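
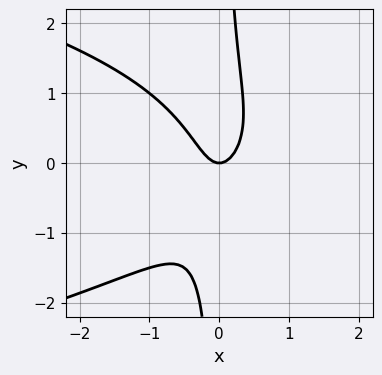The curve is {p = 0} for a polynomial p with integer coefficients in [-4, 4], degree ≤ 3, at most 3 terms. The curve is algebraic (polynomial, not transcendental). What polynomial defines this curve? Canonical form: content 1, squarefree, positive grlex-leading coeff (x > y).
2*x*y^2 + 3*x^2 - y

deg p = 3. A generic line meets the curve in up to 3 points.
Against the integer gridlines: it crosses the x-axis at the gridline x = 0; one y-axis crossing is at y = 0.
Putting this together gives p.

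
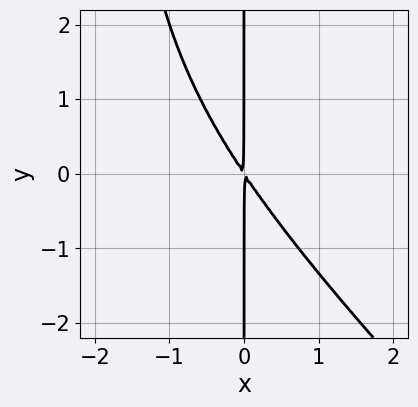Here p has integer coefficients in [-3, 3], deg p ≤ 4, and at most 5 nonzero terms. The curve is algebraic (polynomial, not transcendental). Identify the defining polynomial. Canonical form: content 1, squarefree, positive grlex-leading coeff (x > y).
x^3 + x^2*y + 3*x^2 + 2*x*y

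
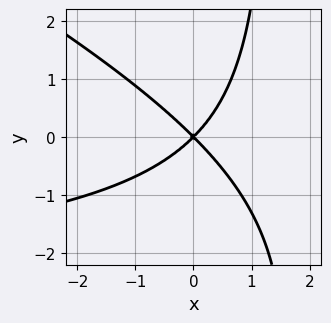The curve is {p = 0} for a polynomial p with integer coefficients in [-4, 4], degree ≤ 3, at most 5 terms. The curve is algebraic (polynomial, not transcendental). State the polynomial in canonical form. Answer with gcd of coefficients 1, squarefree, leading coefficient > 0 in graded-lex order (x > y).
x^2*y + 2*x*y^2 + 3*x^2 - 3*y^2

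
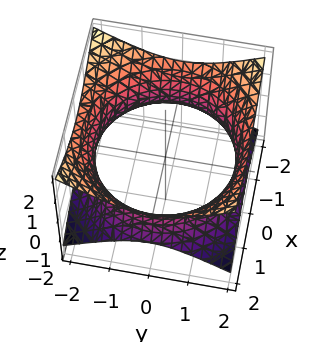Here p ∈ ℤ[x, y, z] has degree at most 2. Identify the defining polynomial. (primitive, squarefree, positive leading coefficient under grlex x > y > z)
x^2 + y^2 - 2*z^2 - 3

(a) The degree is 2 — an hourglass — one-sheet hyperboloid; a quadric.
(b) Symmetries: it's symmetric under z → −z, forcing even powers of z; rotational symmetry about the z-axis ⇒ p depends on x, y only through x² + y².
(c) Checking where it meets the axes: a circular section at z = 0 has radius between 1 and 2; it misses every integer gridline on the z-axis.
(d) Fitting integer coefficients to these (and the overall shape) gives p.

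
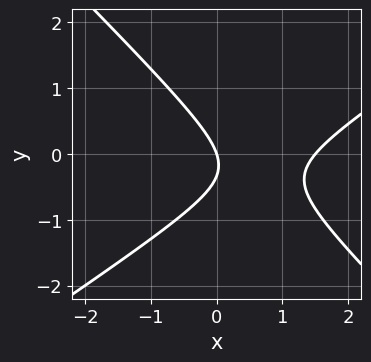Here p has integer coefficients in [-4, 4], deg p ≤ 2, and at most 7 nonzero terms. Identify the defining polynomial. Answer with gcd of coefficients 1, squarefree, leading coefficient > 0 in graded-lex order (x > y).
First, degree: the shape is more complex than any degree-1 curve, so deg p = 2.
Next, checking where it meets the axes: it meets the y-axis at y = 0 (among the integer gridlines); it meets the x-axis at x = 0 (among the integer gridlines).
Finally, these observations pin down the coefficients.

2*x^2 - x*y - 3*y^2 - 3*x - y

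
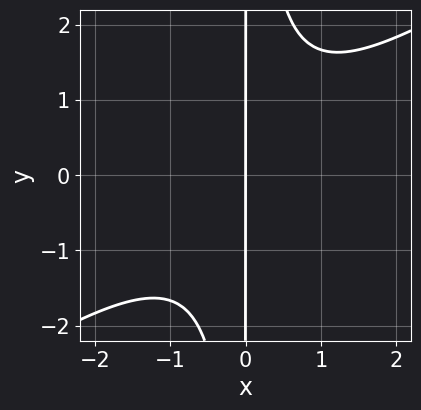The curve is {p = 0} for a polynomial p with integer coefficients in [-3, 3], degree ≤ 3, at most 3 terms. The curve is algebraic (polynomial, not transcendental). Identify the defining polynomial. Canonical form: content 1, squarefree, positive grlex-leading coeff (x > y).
(a) The degree is 3 — no degree-2 curve has this shape.
(b) Checking where it meets the axes: it crosses the x-axis at the gridline x = 0; every point of the y-axis in the box is on the curve.
(c) Solving for integer coefficients yields p as stated.

2*x^3 - 3*x^2*y + 3*x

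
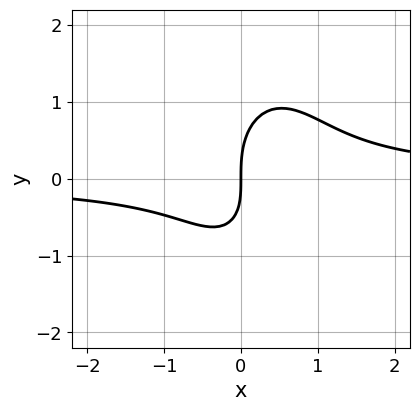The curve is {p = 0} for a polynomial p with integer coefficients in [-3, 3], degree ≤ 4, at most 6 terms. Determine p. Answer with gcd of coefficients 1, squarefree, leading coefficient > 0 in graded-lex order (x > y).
3*x^2*y + y^3 - x*y - 2*x

The degree is 3 — a generic line meets the curve in up to 3 points.
Reading off the gridlines: it meets the x-axis at x = 0 (among the integer gridlines); one y-axis crossing is at y = 0.
The integer polynomial consistent with all of this is the stated p.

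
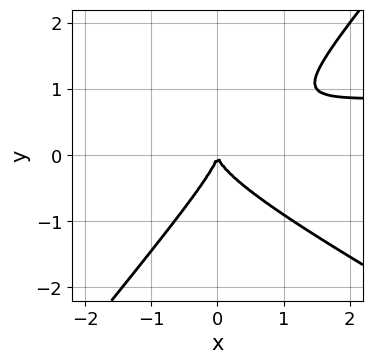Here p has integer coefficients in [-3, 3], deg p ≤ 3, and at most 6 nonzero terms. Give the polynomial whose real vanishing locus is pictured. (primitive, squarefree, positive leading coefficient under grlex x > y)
deg p = 3. A generic line meets the curve in up to 3 points.
Checking where it meets the axes: it meets the y-axis at y = 0 (among the integer gridlines); one x-axis crossing is at x = 0.
Putting this together gives p.

2*x^2*y + 2*x*y^2 - 3*y^3 - 2*x^2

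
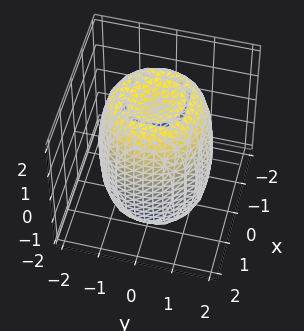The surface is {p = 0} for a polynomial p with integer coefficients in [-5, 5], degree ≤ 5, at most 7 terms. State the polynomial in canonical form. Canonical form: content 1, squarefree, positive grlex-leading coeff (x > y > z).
(a) deg p = 4. A generic line meets the surface in up to 4 points.
(b) Symmetries: rotational symmetry about the z-axis ⇒ p depends on x, y only through x² + y².
(c) Checking where it meets the axes: a circular section at z = -1 has radius between 1 and 2.
(d) Together with the visible shape, these determine p as stated.

2*x^4 + 4*x^2*y^2 + 2*y^4 - 3*x^2 - 3*y^2 + z^2 - 3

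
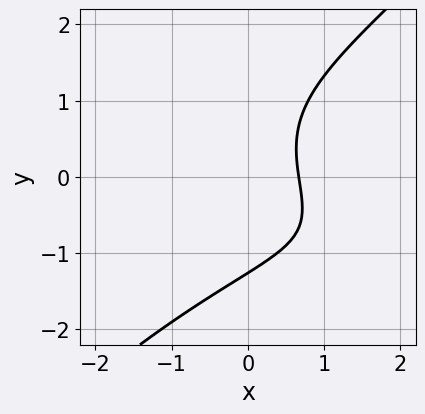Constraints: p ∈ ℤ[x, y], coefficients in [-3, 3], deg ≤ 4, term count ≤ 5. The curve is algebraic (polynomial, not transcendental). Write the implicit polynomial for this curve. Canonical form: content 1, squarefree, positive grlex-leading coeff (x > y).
x^2*y - y^3 + 3*x - 2

1. Degree: a generic line meets the curve in up to 3 points, so deg p = 3.
2. Solving for integer coefficients yields p as stated.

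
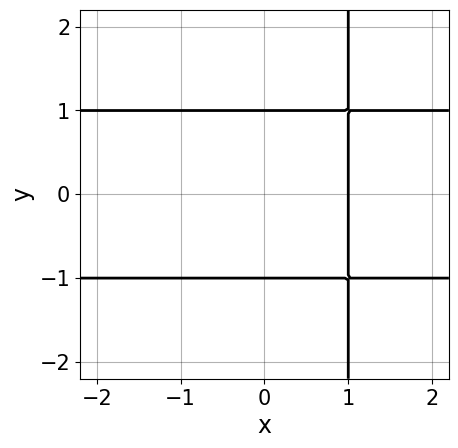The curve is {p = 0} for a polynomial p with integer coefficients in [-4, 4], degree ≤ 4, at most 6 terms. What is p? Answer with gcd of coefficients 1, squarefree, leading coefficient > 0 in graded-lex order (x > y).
x*y^2 - y^2 - x + 1

First, degree: a generic line meets the curve in up to 3 points, so deg p = 3.
Then, symmetries: it's symmetric under y → −y, forcing even powers of y.
Then, checking where it meets the axes: the y-axis gridline crossings are at y ∈ {-1, 1}; it meets the x-axis at x = 1 (among the integer gridlines).
Finally, putting this together gives p.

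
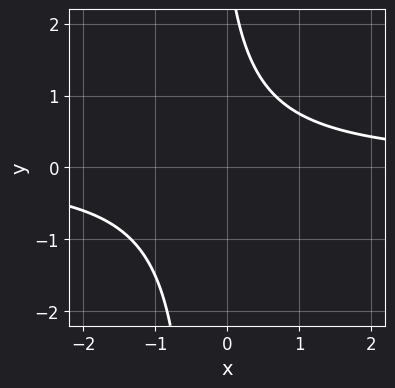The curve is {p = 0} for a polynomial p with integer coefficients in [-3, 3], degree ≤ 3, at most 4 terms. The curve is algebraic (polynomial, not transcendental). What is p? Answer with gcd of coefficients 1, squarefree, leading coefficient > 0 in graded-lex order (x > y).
3*x*y + y - 3

The degree is 2 — the shape is more complex than any degree-1 curve.
Observable constraints: the curve avoids every integer y-axis point in the box; the curve avoids every integer x-axis point in the box.
Together with the visible shape, these determine p as stated.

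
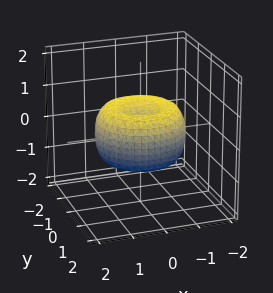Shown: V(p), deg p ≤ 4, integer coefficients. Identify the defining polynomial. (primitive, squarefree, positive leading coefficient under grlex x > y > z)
2*x^4 + 4*x^2*y^2 + 2*y^4 - 3*x^2 - 3*y^2 + 3*z^2 - 1

(a) Degree: the shape is more complex than any degree-3 surface, so deg p = 4.
(b) Symmetries: rotational symmetry about the z-axis ⇒ p depends on x, y only through x² + y².
(c) Against the integer gridlines: a circular section at z = 0 has radius between 1 and 2.
(d) Together with the visible shape, these determine p as stated.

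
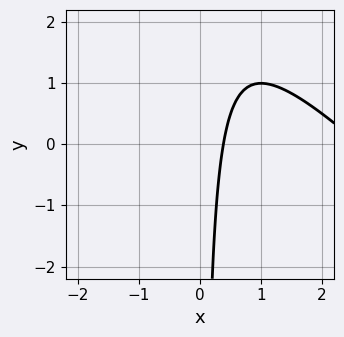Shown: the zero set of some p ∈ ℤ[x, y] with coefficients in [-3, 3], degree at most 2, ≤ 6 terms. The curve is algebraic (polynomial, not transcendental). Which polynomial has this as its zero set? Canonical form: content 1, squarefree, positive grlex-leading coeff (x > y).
x^2 + x*y - 3*x + 1

First, degree: the shape is more complex than any degree-1 curve, so deg p = 2.
Then, checking where it meets the axes: it misses every integer gridline on the y-axis.
Finally, solving for integer coefficients yields p as stated.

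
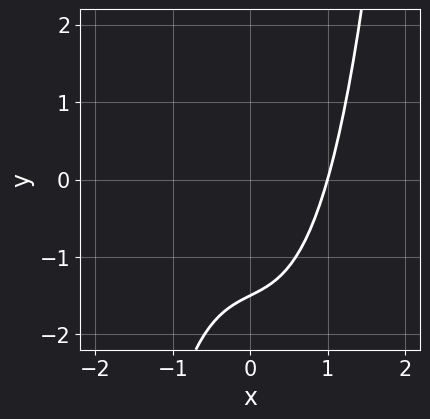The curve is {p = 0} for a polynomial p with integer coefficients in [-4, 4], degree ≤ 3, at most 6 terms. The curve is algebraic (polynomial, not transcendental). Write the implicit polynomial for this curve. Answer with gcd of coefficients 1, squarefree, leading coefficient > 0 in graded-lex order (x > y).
2*x^3 + x - 2*y - 3

(a) deg p = 3. A generic line meets the curve in up to 3 points.
(b) Observable constraints: it crosses the x-axis at the gridline x = 1.
(c) Putting this together gives p.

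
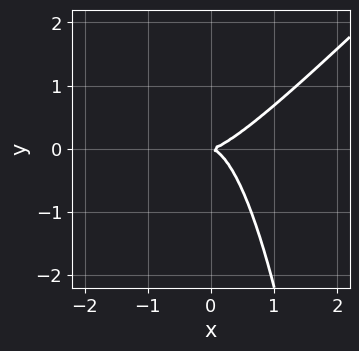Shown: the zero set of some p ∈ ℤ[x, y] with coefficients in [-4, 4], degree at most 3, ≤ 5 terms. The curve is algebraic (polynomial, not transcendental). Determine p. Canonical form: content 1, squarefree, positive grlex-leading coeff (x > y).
(a) Degree: a generic line meets the curve in up to 3 points, so deg p = 3.
(b) Checking where it meets the axes: it crosses the y-axis at the gridline y = 0; it crosses the x-axis at the gridline x = 0.
(c) Matching integer coefficients to the picture gives p.

3*x^3 - 3*x^2*y - 2*y^2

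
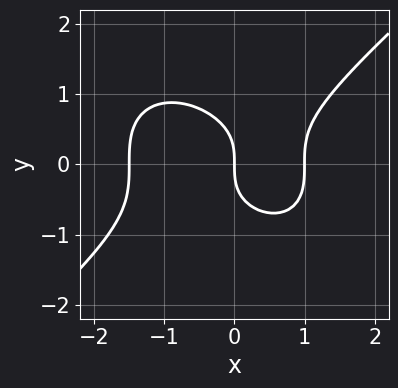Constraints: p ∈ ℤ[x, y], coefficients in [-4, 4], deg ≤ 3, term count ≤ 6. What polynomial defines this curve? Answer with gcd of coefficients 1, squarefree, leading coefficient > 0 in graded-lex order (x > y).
2*x^3 - 3*y^3 + x^2 - 3*x

1. The degree is 3 — a generic line meets the curve in up to 3 points.
2. Against the integer gridlines: it meets the y-axis at y = 0 (among the integer gridlines); among the integer gridlines, it crosses the x-axis at x ∈ {0, 1}.
3. Together with the visible shape, these determine p as stated.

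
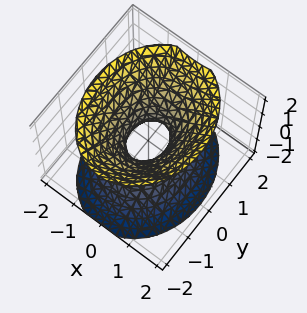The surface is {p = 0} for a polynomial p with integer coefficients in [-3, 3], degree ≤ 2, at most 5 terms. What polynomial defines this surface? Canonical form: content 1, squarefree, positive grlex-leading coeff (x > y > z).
(a) The degree is 2 — an hourglass — one-sheet hyperboloid; a quadric.
(b) Symmetries: the y ↦ −y reflection is a symmetry, so y appears only in even powers; mirror symmetry z ↦ −z ⇒ only even powers of z; it's symmetric under x → −x, forcing even powers of x.
(c) Checking where it meets the axes: no z-intercept at any integer in the box.
(d) Together with the visible shape, these determine p as stated.

3*x^2 + 2*y^2 - 2*z^2 - 1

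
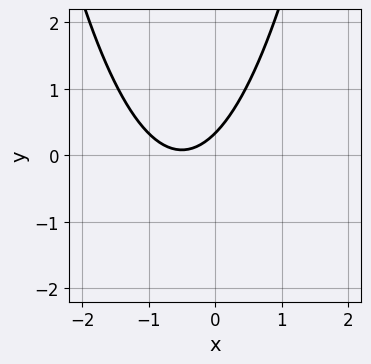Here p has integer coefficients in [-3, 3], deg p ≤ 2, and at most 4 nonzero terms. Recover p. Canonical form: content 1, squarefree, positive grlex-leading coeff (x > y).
First, the degree is 2 — a generic line meets the curve in up to 2 points.
Then, reading off the gridlines: no x-intercept at any integer in the box.
Finally, solving for integer coefficients yields p as stated.

3*x^2 + 3*x - 3*y + 1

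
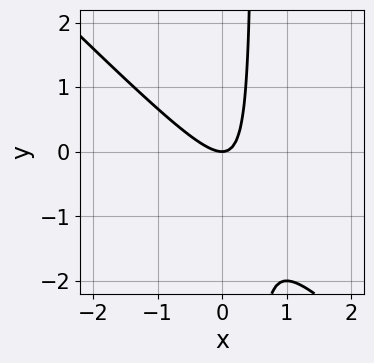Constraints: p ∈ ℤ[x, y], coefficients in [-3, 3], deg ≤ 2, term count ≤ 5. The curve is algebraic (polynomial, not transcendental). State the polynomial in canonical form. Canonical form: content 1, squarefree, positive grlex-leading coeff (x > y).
2*x^2 + 2*x*y - y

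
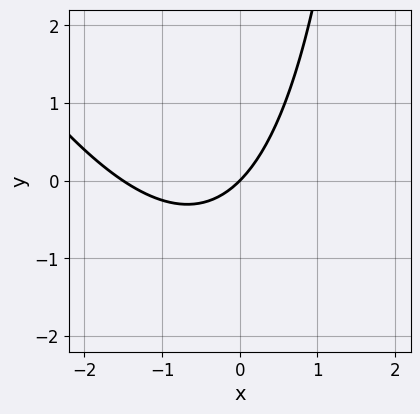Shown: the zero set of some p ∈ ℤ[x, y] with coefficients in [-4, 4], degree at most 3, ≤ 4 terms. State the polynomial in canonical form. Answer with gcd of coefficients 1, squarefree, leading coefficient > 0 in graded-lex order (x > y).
2*x^2 + x*y + 3*x - 3*y

First, degree: the shape is more complex than any degree-1 curve, so deg p = 2.
Then, from the visible intercepts: it crosses the y-axis at the gridline y = 0; it crosses the x-axis at the gridline x = 0.
Finally, fitting integer coefficients to these (and the overall shape) gives p.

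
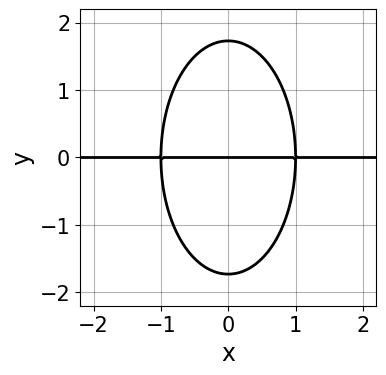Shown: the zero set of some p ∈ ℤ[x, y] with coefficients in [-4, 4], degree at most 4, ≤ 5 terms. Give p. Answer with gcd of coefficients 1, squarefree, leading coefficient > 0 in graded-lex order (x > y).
3*x^2*y + y^3 - 3*y

1. deg p = 3.
2. Symmetries: it's symmetric under x → −x, forcing even powers of x.
3. Checking where it meets the axes: it meets the y-axis at y = 0 (among the integer gridlines); the visible x-axis segment lies entirely on the curve.
4. The integer polynomial consistent with all of this is the stated p.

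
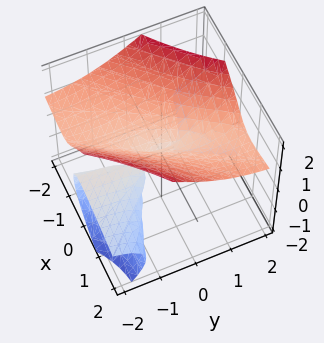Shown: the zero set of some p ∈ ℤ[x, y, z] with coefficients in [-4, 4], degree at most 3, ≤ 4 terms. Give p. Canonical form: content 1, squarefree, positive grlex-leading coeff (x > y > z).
3*x*y*z - y^2*z + 2*z^3 - 2*x^2

(a) The picture has 3 separate pieces.
(b) deg p = 3.
(c) From the visible intercepts: it meets the z-axis at z = 0 (among the integer gridlines); every point of the y-axis in the box is on the surface; it crosses the x-axis at the gridline x = 0.
(d) These observations pin down the coefficients.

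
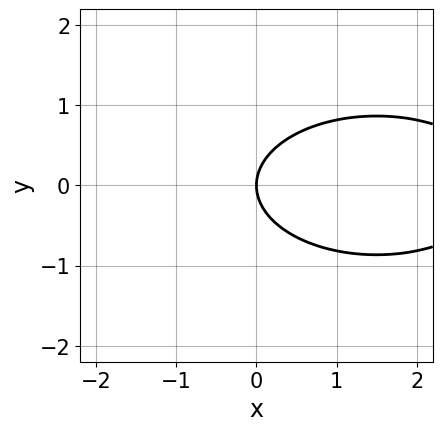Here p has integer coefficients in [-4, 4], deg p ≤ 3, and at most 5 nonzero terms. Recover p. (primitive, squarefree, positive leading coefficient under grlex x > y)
x^2 + 3*y^2 - 3*x

1. The degree is 2 — a generic line meets the curve in up to 2 points.
2. Symmetries: it's symmetric under y → −y, forcing even powers of y.
3. Reading off the gridlines: one x-axis crossing is at x = 0; it meets the y-axis at y = 0 (among the integer gridlines).
4. These observations pin down the coefficients.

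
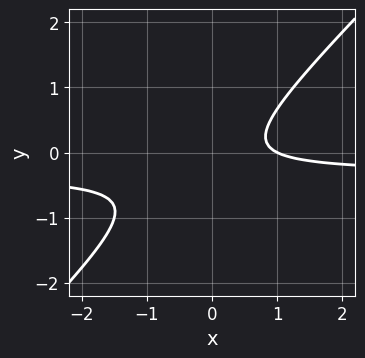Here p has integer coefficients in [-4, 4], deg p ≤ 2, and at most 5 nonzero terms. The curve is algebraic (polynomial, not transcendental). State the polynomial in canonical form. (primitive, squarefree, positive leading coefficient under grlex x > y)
3*x*y - 3*y^2 + x - y - 1

First, the degree is 2 — no degree-1 curve has this shape.
Next, from the axis intercepts and sections: it misses every integer gridline on the y-axis; it meets the x-axis at x = 1 (among the integer gridlines).
Finally, these observations pin down the coefficients.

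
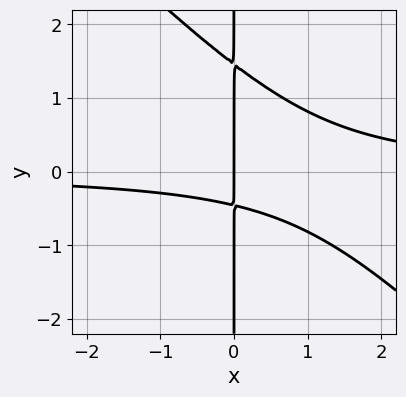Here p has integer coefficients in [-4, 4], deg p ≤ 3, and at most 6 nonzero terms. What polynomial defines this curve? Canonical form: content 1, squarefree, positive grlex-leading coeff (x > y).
The degree is 3 — the shape is more complex than any degree-2 curve.
Against the integer gridlines: every point of the y-axis in the box is on the curve; it meets the x-axis at x = 0 (among the integer gridlines).
These observations pin down the coefficients.

3*x^2*y + 3*x*y^2 - 3*x*y - 2*x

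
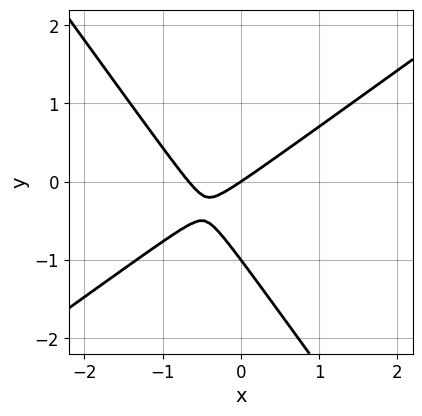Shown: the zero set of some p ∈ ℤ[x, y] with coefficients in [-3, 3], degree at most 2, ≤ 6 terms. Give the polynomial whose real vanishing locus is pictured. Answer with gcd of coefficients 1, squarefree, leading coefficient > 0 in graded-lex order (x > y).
1. The degree is 2 — a generic line meets the curve in up to 2 points.
2. Observable constraints: among the integer gridlines, it crosses the y-axis at y ∈ {-1, 0}; it meets the x-axis at x = 0 (among the integer gridlines).
3. The integer polynomial consistent with all of this is the stated p.

3*x^2 - 2*x*y - 3*y^2 + 2*x - 3*y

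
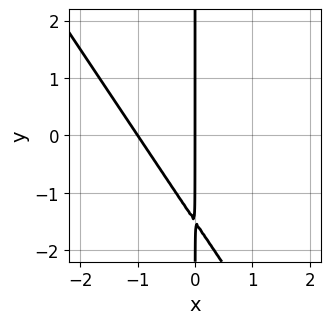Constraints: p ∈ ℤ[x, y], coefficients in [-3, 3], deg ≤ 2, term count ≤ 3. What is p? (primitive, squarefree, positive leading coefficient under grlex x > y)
3*x^2 + 2*x*y + 3*x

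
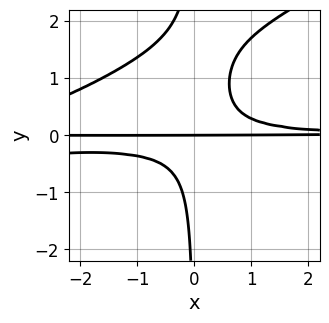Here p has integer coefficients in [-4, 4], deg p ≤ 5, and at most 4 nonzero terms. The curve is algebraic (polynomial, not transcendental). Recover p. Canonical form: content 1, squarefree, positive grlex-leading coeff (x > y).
(a) deg p = 4.
(b) Against the integer gridlines: one y-axis crossing is at y = 0; every point of the x-axis in the box is on the curve.
(c) Putting this together gives p.

x^2*y^2 - 2*x*y^3 + 3*x*y^2 - y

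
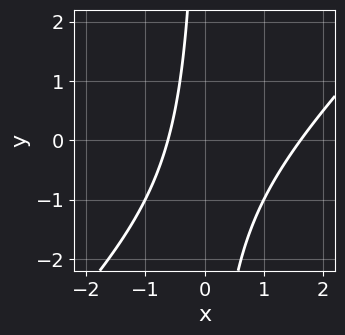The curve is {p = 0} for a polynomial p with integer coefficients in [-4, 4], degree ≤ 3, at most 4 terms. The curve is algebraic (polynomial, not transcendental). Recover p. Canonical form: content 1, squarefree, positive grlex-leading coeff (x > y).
x^2 - x*y - x - 1

(a) The degree is 2 — a generic line meets the curve in up to 2 points.
(b) Observable constraints: no y-intercept at any integer in the box.
(c) Assembling these constraints gives the stated polynomial.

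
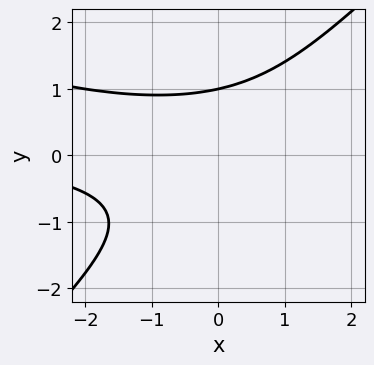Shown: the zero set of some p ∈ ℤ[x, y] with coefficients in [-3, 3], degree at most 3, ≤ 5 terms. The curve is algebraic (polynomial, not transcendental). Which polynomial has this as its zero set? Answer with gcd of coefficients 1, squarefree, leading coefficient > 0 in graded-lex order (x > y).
1. deg p = 3. A generic line meets the curve in up to 3 points.
2. Observable constraints: no x-intercept at any integer in the box; it meets the y-axis at y = 1 (among the integer gridlines).
3. Solving for integer coefficients yields p as stated.

x^2*y + 2*x*y^2 - 3*y^3 + 3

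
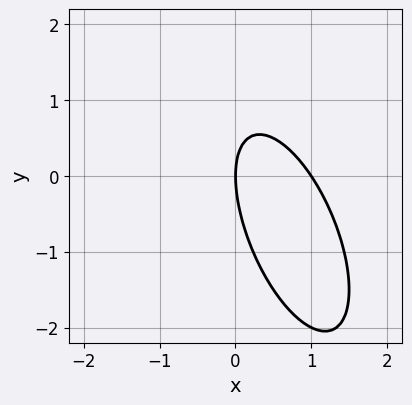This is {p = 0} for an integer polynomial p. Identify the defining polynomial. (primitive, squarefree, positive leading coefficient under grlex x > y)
3*x^2 + 2*x*y + y^2 - 3*x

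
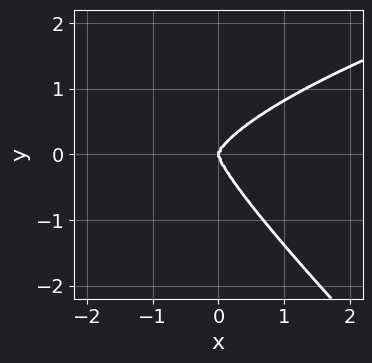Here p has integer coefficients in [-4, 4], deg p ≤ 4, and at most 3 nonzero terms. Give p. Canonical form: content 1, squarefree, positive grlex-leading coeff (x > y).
(a) Degree: a generic line meets the curve in up to 4 points, so deg p = 4.
(b) Reading off the gridlines: it meets the y-axis at y = 0 (among the integer gridlines); one x-axis crossing is at x = 0.
(c) Fitting integer coefficients to these (and the overall shape) gives p.

x*y^3 + y^4 - x^3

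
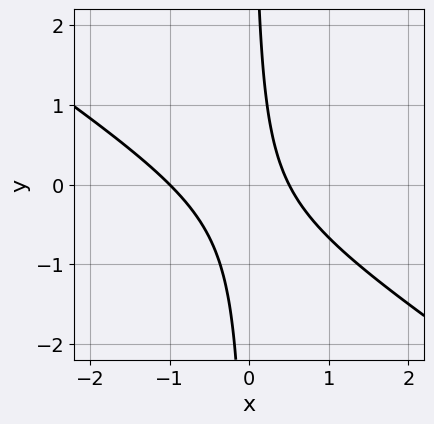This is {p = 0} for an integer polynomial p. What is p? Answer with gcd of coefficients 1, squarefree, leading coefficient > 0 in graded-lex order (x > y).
2*x^2 + 3*x*y + x - 1

Degree: a generic line meets the curve in up to 2 points, so deg p = 2.
Observable constraints: it misses every integer gridline on the y-axis; it meets the x-axis at x = -1 (among the integer gridlines).
Fitting integer coefficients to these (and the overall shape) gives p.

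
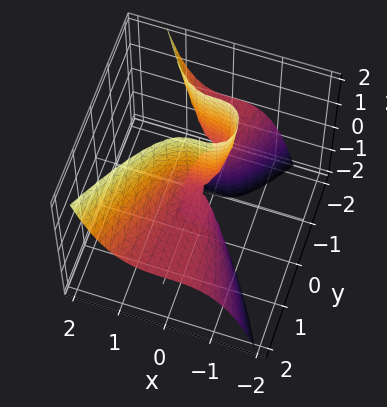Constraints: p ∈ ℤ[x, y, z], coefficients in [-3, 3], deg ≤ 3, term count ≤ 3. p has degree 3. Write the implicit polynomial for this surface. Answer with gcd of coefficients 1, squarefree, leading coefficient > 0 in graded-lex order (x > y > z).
1. deg p = 3.
2. From the visible intercepts: every point of the y-axis in the box is on the surface; every point of the z-axis in the box is on the surface; one x-axis crossing is at x = 0.
3. Assembling these constraints gives the stated polynomial.

2*x^3 - y^2*z - y*z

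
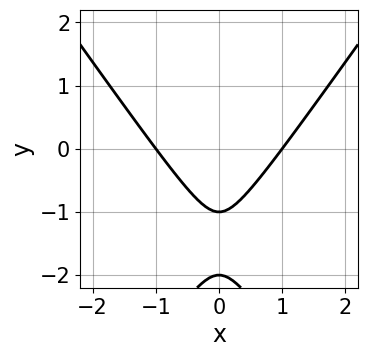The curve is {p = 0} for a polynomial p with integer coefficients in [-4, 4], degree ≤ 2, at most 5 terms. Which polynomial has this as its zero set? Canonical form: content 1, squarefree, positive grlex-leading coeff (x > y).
deg p = 2. The shape is more complex than any degree-1 curve.
Symmetries: it's symmetric under x → −x, forcing even powers of x.
From the axis intercepts and sections: the x-axis gridline crossings are at x ∈ {-1, 1}; the y-axis gridline crossings are at y ∈ {-2, -1}.
Fitting integer coefficients to these (and the overall shape) gives p.

2*x^2 - y^2 - 3*y - 2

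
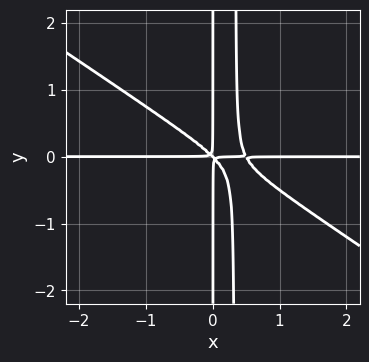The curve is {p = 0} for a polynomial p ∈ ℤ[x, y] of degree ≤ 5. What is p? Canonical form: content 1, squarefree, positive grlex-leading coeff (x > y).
deg p = 4. No degree-3 curve has this shape.
From the visible intercepts: every point of the x-axis in the box is on the curve; the visible y-axis segment lies entirely on the curve.
Matching integer coefficients to the picture gives p.

2*x^3*y + 3*x^2*y^2 - x^2*y - x*y^2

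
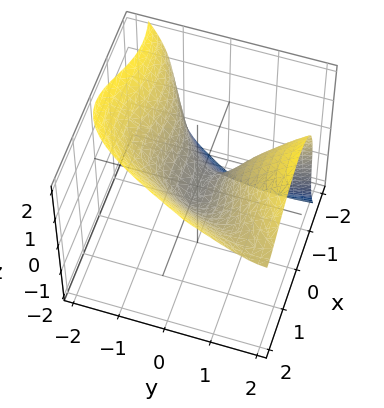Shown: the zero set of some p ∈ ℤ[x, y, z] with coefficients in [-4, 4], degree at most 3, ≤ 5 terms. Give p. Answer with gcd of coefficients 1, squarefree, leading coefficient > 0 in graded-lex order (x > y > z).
2*x^3 - 3*x^2*y - z^3 + 3*y^2 - 2*z

(a) The degree is 3 — the shape is more complex than any degree-2 surface.
(b) Reading off the gridlines: one x-axis crossing is at x = 0; one y-axis crossing is at y = 0.
(c) Solving for integer coefficients yields p as stated.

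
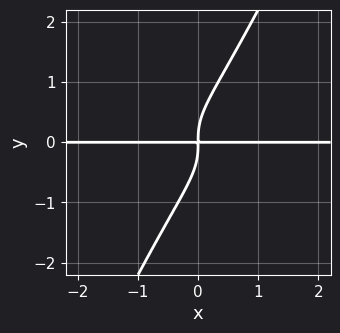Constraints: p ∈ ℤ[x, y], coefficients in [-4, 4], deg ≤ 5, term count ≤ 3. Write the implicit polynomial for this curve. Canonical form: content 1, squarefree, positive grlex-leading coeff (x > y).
First, deg p = 4. A generic line meets the curve in up to 4 points.
Next, checking where it meets the axes: every point of the x-axis in the box is on the curve.
Finally, together with the visible shape, these determine p as stated.

2*x*y^3 - y^4 + x*y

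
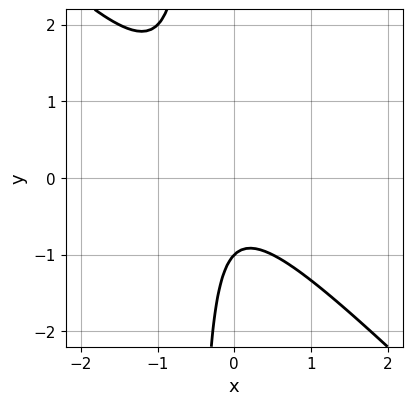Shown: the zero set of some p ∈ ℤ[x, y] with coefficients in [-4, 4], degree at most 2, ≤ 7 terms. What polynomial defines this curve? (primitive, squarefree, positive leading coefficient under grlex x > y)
1. The degree is 2 — a generic line meets the curve in up to 2 points.
2. Against the integer gridlines: it crosses the y-axis at the gridline y = -1; no x-intercept at any integer in the box.
3. Together with the visible shape, these determine p as stated.

2*x^2 + 2*x*y + x + y + 1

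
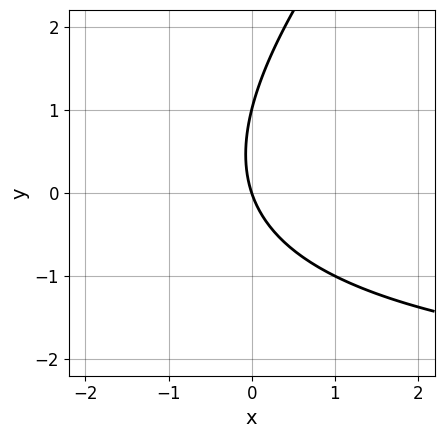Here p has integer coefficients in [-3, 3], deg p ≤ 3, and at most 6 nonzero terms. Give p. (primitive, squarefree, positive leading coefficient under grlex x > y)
x*y - y^2 + 3*x + y

(a) deg p = 2.
(b) Reading off the gridlines: one x-axis crossing is at x = 0; the y-axis gridline crossings are at y ∈ {0, 1}.
(c) Fitting integer coefficients to these (and the overall shape) gives p.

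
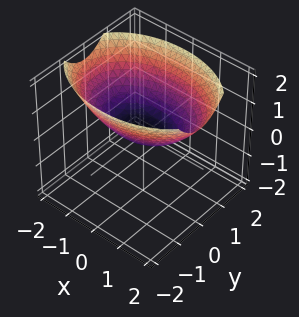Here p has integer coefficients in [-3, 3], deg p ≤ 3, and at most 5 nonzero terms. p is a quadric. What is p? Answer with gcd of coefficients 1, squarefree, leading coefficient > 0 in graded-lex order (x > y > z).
First, deg p = 2. A single bowl opening along one axis; a quadric.
Next, symmetries: mirror symmetry x ↦ −x ⇒ only even powers of x; mirror symmetry y ↦ −y ⇒ only even powers of y.
Next, observable constraints: it meets the y-axis at y = 0 (among the integer gridlines); it crosses the z-axis at the gridline z = 0; one x-axis crossing is at x = 0.
Finally, the integer polynomial consistent with all of this is the stated p.

x^2 + 2*y^2 - 3*z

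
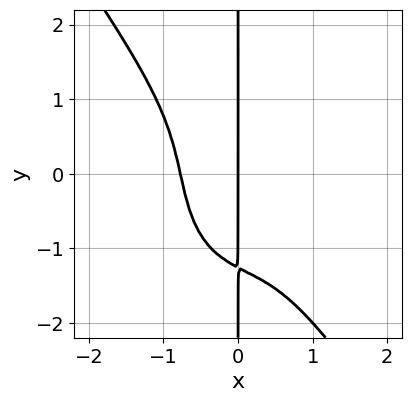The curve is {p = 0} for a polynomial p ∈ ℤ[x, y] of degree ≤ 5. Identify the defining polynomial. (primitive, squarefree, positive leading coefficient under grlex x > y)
(a) deg p = 4. The shape is more complex than any degree-3 curve.
(b) From the visible intercepts: every point of the y-axis in the box is on the curve; it crosses the x-axis at the gridline x = 0.
(c) The integer polynomial consistent with all of this is the stated p.

3*x^4 + x*y^3 - x^3 - 2*x^2*y + 2*x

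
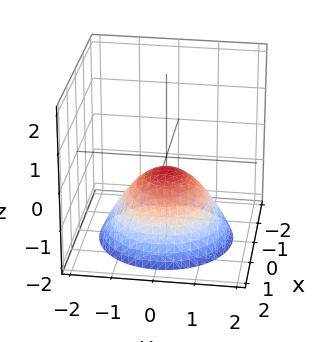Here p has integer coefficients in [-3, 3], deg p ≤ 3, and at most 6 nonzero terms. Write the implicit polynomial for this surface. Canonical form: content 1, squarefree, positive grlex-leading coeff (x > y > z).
2*x^2 + 2*y^2 + 3*z + 1

First, the degree is 2 — no degree-1 surface has this shape.
Next, by symmetry, every cross-section ⟂ z is a circle, so x, y appear only via x² + y².
Then, reading off the gridlines: it misses every integer gridline on the x-axis; the surface avoids every integer y-axis point in the box.
Finally, these observations pin down the coefficients.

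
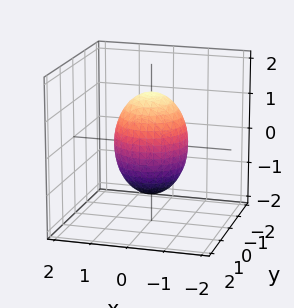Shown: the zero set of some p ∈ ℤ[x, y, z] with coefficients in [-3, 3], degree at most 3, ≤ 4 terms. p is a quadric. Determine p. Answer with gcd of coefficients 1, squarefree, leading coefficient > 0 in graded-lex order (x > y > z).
2*x^2 + 2*y^2 + z^2 - 2

1. deg p = 2. Bounded and convex; a quadric.
2. Symmetry: every cross-section ⟂ z is a circle, so x, y appear only via x² + y²; the z ↦ −z reflection is a symmetry, so z appears only in even powers.
3. Checking where it meets the axes: among the integer gridlines, it crosses the y-axis at y ∈ {-1, 1}; a circular section at z = 1 has radius between 0 and 1; among the integer gridlines, it crosses the x-axis at x ∈ {-1, 1}.
4. Matching integer coefficients to the picture gives p.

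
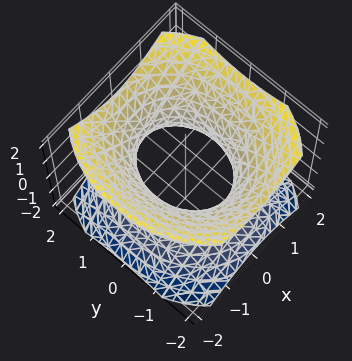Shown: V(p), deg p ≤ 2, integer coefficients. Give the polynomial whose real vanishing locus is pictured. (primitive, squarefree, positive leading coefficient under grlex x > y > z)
3*x^2 + 2*y^2 - 3*z^2 - 3

The degree is 2 — one connected sheet with a waist; a quadric.
Symmetries: mirror symmetry x ↦ −x ⇒ only even powers of x; the y ↦ −y reflection is a symmetry, so y appears only in even powers; it's symmetric under z → −z, forcing even powers of z.
Checking where it meets the axes: the surface avoids every integer z-axis point in the box; among the integer gridlines, it crosses the x-axis at x ∈ {-1, 1}.
Matching integer coefficients to the picture gives p.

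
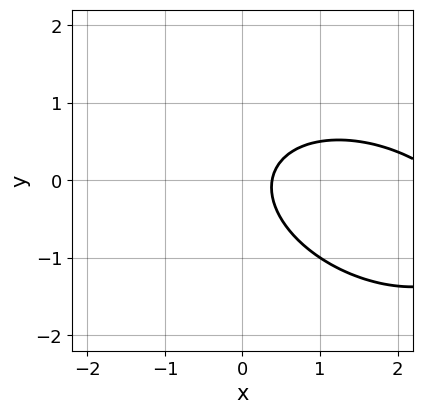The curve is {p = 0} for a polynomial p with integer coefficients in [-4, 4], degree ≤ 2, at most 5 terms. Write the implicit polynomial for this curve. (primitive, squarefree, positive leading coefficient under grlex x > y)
First, deg p = 2. A generic line meets the curve in up to 2 points.
Next, against the integer gridlines: it misses every integer gridline on the y-axis.
Finally, fitting integer coefficients to these (and the overall shape) gives p.

x^2 + x*y + 2*y^2 - 3*x + 1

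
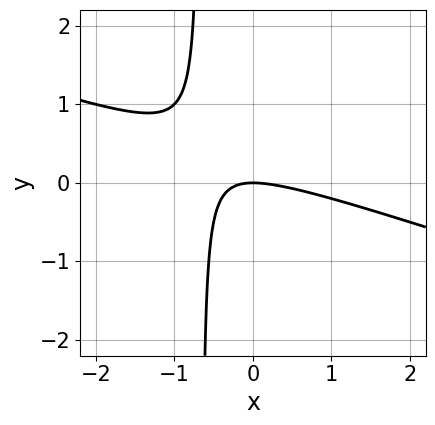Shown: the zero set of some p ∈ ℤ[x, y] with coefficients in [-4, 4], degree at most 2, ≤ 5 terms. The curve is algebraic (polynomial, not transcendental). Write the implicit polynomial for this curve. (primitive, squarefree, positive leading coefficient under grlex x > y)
Degree: the shape is more complex than any degree-1 curve, so deg p = 2.
From the axis intercepts and sections: it crosses the x-axis at the gridline x = 0; it crosses the y-axis at the gridline y = 0.
Matching integer coefficients to the picture gives p.

x^2 + 3*x*y + 2*y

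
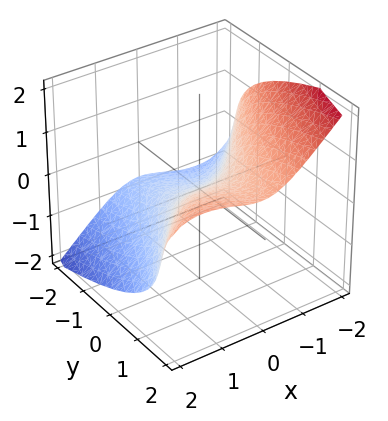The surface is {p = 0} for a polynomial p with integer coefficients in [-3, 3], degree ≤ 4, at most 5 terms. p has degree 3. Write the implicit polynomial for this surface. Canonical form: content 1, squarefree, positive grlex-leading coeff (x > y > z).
1. deg p = 3.
2. Observable constraints: it meets the z-axis at z = 0 (among the integer gridlines); it crosses the x-axis at the gridline x = 0; it crosses the y-axis at the gridline y = 0.
3. Assembling these constraints gives the stated polynomial.

2*x^3 - 2*x^2*y + 3*z^3 - 2*y + 3*z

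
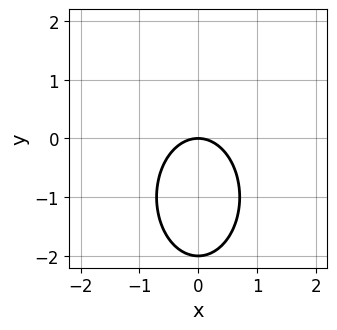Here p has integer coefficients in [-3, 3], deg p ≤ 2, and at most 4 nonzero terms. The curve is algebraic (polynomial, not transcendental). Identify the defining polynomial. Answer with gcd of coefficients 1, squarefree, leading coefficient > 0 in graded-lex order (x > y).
2*x^2 + y^2 + 2*y

1. deg p = 2.
2. Symmetries: mirror symmetry x ↦ −x ⇒ only even powers of x.
3. Observable constraints: the y-axis gridline crossings are at y ∈ {-2, 0}; it crosses the x-axis at the gridline x = 0.
4. Assembling these constraints gives the stated polynomial.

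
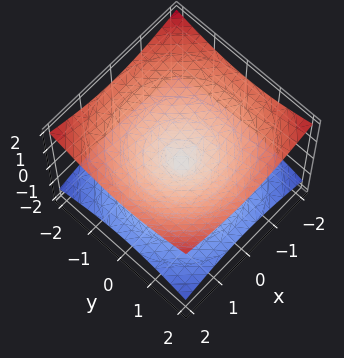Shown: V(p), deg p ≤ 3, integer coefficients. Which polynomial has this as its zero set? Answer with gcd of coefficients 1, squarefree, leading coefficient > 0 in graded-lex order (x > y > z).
x^2 + y^2 - 3*z^2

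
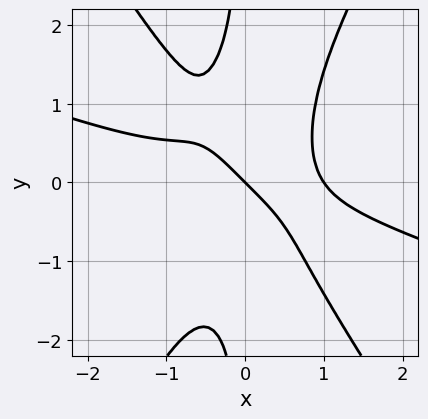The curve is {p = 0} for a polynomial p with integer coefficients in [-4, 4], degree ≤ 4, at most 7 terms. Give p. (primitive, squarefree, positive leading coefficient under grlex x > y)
x^4 + 3*x^3*y - x*y^3 - x - y

First, the degree is 4 — the shape is more complex than any degree-3 curve.
Next, from the axis intercepts and sections: it meets the y-axis at y = 0 (among the integer gridlines); the x-axis gridline crossings are at x ∈ {0, 1}.
Finally, the integer polynomial consistent with all of this is the stated p.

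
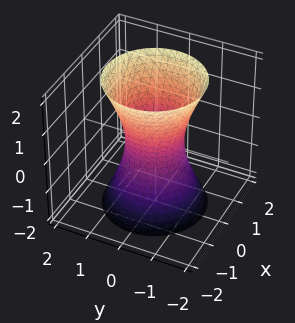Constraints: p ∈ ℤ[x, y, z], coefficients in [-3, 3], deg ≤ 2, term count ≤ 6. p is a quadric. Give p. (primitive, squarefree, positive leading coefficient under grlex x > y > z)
1. The degree is 2 — one connected sheet with a waist; a quadric.
2. Symmetries: it's symmetric under z → −z, forcing even powers of z; the surface is invariant under rotation about z: p = q(x² + y², z).
3. From the visible intercepts: a circular section at z = -2 has radius between 1 and 2; it misses every integer gridline on the z-axis.
4. These observations pin down the coefficients.

3*x^2 + 3*y^2 - z^2 - 2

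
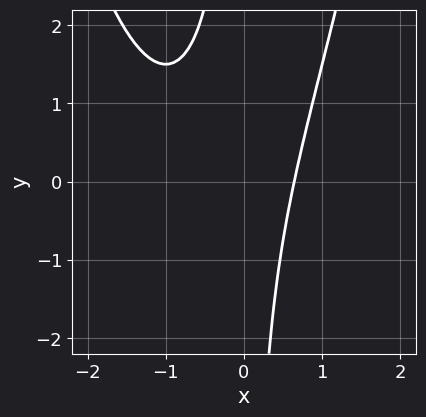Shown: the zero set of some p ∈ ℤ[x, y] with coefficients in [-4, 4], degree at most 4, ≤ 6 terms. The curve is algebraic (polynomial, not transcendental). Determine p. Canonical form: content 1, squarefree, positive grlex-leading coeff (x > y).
2*x^3 + 2*x^2 - 2*x*y + x - 2

deg p = 3. No degree-2 curve has this shape.
Against the integer gridlines: the curve avoids every integer y-axis point in the box.
These observations pin down the coefficients.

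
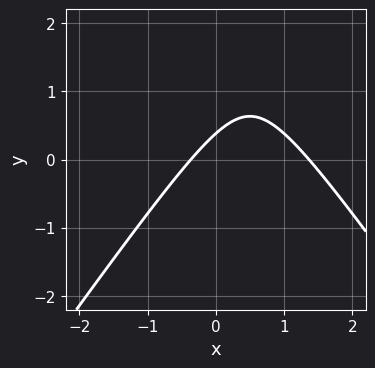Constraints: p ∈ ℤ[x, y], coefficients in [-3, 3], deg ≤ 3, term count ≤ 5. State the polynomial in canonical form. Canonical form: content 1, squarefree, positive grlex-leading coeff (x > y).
First, the degree is 2 — a generic line meets the curve in up to 2 points.
Finally, matching integer coefficients to the picture gives p.

2*x^2 - y^2 - 2*x + 3*y - 1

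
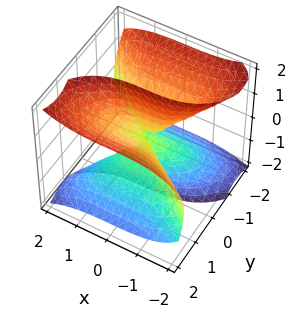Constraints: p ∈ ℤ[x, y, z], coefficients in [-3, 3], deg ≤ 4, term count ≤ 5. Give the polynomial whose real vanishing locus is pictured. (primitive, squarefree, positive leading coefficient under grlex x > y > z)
First, degree: a generic line meets the surface in up to 3 points, so deg p = 3.
Then, observable constraints: it meets the x-axis at x = 0 (among the integer gridlines); it meets the y-axis at y = 0 (among the integer gridlines); every point of the z-axis in the box is on the surface.
Finally, solving for integer coefficients yields p as stated.

x^3 + 2*y^3 - 3*y*z^2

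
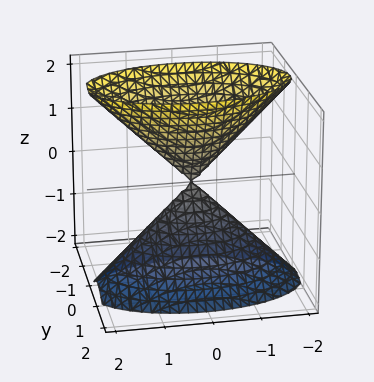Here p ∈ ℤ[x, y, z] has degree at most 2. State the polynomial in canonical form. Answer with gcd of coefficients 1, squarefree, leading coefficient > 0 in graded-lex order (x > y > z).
There are 2 components.
The degree is 2 — no degree-1 surface has this shape.
From the visible intercepts: one x-axis crossing is at x = 0; it meets the y-axis at y = 0 (among the integer gridlines); it meets the z-axis at z = 0 (among the integer gridlines).
Putting this together gives p.

x^2 + 3*y^2 + y*z - z^2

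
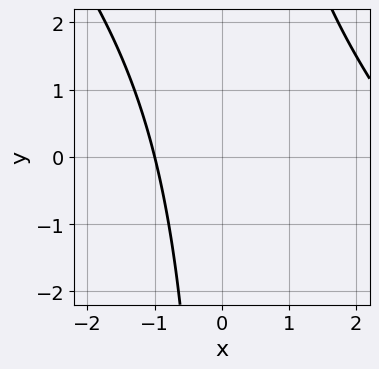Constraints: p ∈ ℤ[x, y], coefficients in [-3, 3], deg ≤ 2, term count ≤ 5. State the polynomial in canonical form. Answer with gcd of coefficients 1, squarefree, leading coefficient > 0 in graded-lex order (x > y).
(a) Degree: the shape is more complex than any degree-1 curve, so deg p = 2.
(b) Against the integer gridlines: the curve avoids every integer y-axis point in the box; it crosses the x-axis at the gridline x = -1.
(c) These observations pin down the coefficients.

x^2 + x*y - 2*x - 3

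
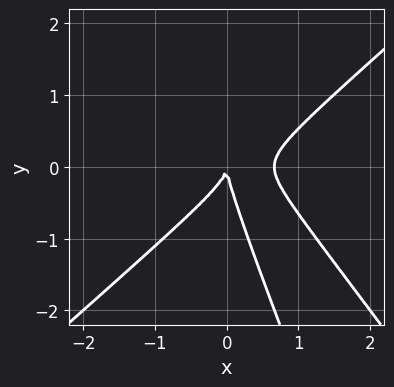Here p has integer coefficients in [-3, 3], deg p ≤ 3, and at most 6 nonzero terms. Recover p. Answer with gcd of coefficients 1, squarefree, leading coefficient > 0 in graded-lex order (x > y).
1. deg p = 3. No degree-2 curve has this shape.
2. Observable constraints: it meets the y-axis at y = 0 (among the integer gridlines); it crosses the x-axis at the gridline x = 0.
3. Putting this together gives p.

3*x^3 - 3*x*y^2 - y^3 - 2*x^2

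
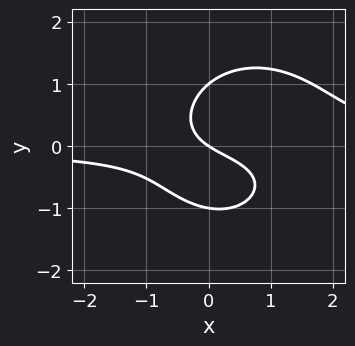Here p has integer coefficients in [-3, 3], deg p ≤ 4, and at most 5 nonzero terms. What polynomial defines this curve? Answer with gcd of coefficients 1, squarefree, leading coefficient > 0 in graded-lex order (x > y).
3*x^2*y + 3*y^3 - 3*x*y - 2*x - 3*y

The degree is 3 — the shape is more complex than any degree-2 curve.
From the axis intercepts and sections: the y-axis gridline crossings are at y ∈ {-1, 0, 1}; it crosses the x-axis at the gridline x = 0.
These observations pin down the coefficients.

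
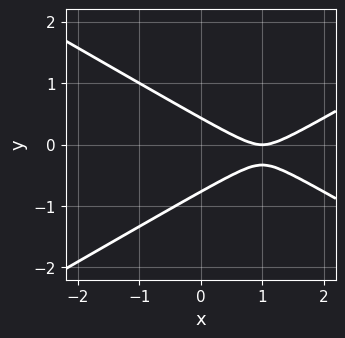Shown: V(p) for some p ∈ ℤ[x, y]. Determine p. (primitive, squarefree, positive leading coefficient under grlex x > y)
x^2 - 3*y^2 - 2*x - y + 1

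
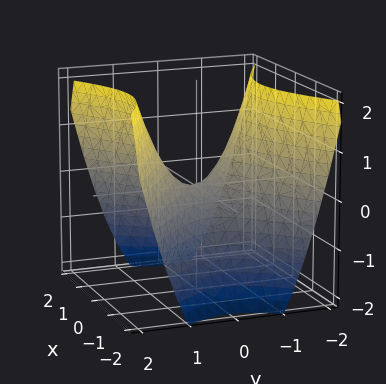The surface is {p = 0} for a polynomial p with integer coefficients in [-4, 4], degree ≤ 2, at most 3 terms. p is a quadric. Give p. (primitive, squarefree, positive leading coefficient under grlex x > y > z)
(a) Degree: a hyperbolic paraboloid; a quadric, so deg p = 2.
(b) Symmetries: it's symmetric under y → −y, forcing even powers of y; it's symmetric under x → −x, forcing even powers of x.
(c) Observable constraints: it meets the x-axis at x = 0 (among the integer gridlines); one z-axis crossing is at z = 0; one y-axis crossing is at y = 0.
(d) Matching integer coefficients to the picture gives p.

2*x^2 - 3*y^2 + 3*z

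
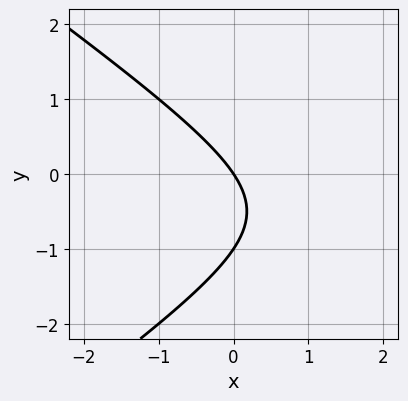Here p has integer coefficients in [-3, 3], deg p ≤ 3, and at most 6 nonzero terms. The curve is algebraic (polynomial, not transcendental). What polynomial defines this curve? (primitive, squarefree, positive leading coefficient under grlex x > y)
x^2 - 2*y^2 - 3*x - 2*y

1. Degree: a generic line meets the curve in up to 2 points, so deg p = 2.
2. Against the integer gridlines: it meets the x-axis at x = 0 (among the integer gridlines); the y-axis gridline crossings are at y ∈ {-1, 0}.
3. Assembling these constraints gives the stated polynomial.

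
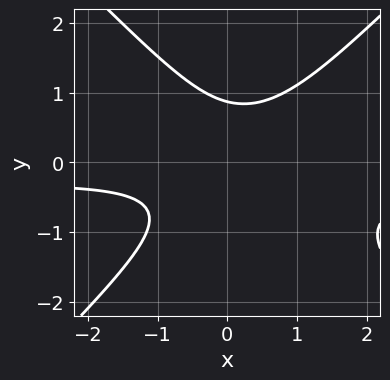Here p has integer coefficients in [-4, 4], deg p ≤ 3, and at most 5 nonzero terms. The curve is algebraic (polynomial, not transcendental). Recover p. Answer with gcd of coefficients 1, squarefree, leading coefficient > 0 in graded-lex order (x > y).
3*x^2*y - 3*y^3 + x^2 - 2*x*y + 2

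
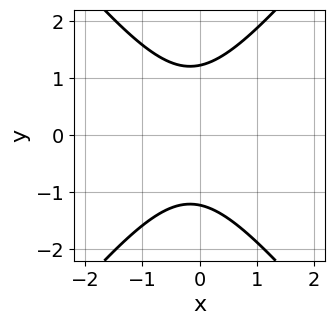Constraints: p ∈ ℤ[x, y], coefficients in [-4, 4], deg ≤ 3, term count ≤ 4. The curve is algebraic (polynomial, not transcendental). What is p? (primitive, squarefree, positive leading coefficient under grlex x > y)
3*x^2 - 2*y^2 + x + 3

(a) Degree: no degree-1 curve has this shape, so deg p = 2.
(b) Symmetries: the y ↦ −y reflection is a symmetry, so y appears only in even powers.
(c) Observable constraints: the curve avoids every integer x-axis point in the box.
(d) The integer polynomial consistent with all of this is the stated p.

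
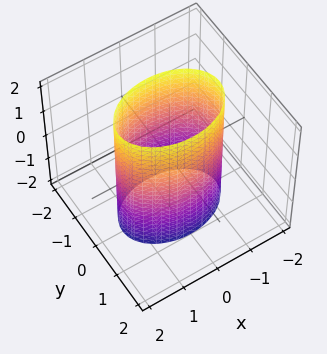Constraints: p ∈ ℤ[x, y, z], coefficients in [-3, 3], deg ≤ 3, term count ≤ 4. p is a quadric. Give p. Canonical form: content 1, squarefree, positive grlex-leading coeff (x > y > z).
x^2 + 2*y^2 - 2

First, the degree is 2 — constant cross-section along one axis; a quadric.
Then, symmetries: the x ↦ −x reflection is a symmetry, so x appears only in even powers; the z ↦ −z reflection is a symmetry, so z appears only in even powers; mirror symmetry y ↦ −y ⇒ only even powers of y.
Then, from the axis intercepts and sections: among the integer gridlines, it crosses the y-axis at y ∈ {-1, 1}; the surface avoids every integer z-axis point in the box.
Finally, these observations pin down the coefficients.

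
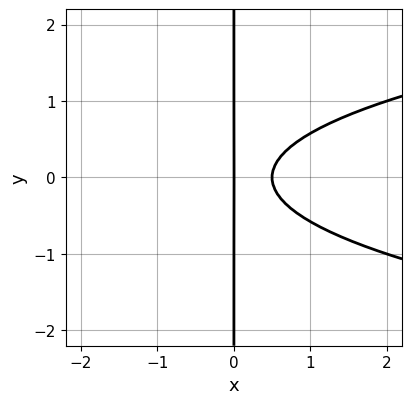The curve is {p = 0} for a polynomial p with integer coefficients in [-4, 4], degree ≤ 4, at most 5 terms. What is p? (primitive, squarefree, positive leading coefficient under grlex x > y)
1. Degree: no degree-2 curve has this shape, so deg p = 3.
2. Symmetries: it's symmetric under y → −y, forcing even powers of y.
3. From the axis intercepts and sections: one x-axis crossing is at x = 0; every point of the y-axis in the box is on the curve.
4. Assembling these constraints gives the stated polynomial.

3*x*y^2 - 2*x^2 + x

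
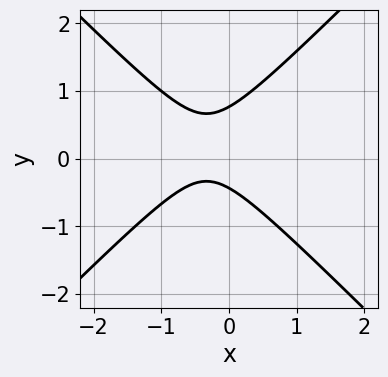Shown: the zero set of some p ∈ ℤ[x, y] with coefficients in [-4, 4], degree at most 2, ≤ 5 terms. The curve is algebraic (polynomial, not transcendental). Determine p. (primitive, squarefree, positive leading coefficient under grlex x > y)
3*x^2 - 3*y^2 + 2*x + y + 1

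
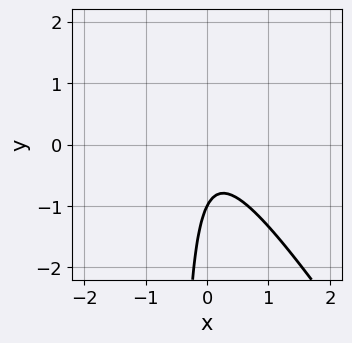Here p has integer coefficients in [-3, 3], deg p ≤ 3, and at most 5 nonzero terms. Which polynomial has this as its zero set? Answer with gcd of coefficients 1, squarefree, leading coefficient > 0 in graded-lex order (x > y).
The degree is 2 — the shape is more complex than any degree-1 curve.
From the axis intercepts and sections: it meets the y-axis at y = -1 (among the integer gridlines); the curve avoids every integer x-axis point in the box.
Matching integer coefficients to the picture gives p.

3*x^2 + 2*x*y + y + 1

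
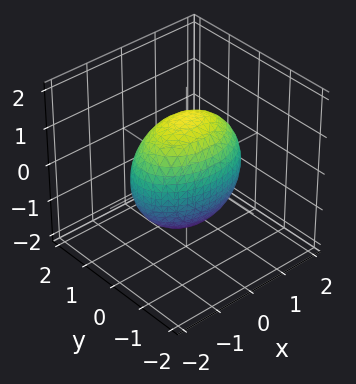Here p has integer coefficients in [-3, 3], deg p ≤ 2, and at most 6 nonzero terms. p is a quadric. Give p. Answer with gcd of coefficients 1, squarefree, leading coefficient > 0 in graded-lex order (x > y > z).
1. deg p = 2. Bounded and convex; a quadric.
2. Symmetries: mirror symmetry y ↦ −y ⇒ only even powers of y; the x ↦ −x reflection is a symmetry, so x appears only in even powers; it's symmetric under z → −z, forcing even powers of z.
3. Reading off the gridlines: among the integer gridlines, it crosses the y-axis at y ∈ {-1, 1}.
4. Matching integer coefficients to the picture gives p.

x^2 + 2*y^2 + z^2 - 2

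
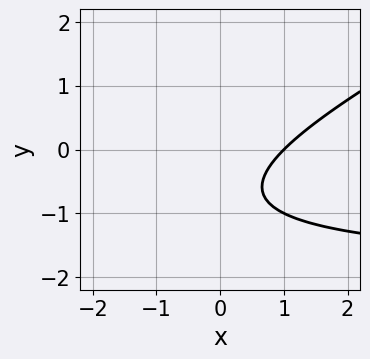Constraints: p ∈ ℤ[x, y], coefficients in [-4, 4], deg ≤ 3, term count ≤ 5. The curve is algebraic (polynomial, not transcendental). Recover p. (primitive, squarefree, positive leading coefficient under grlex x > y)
x*y - 2*y^2 + 2*x - 3*y - 2

The degree is 2 — the shape is more complex than any degree-1 curve.
From the visible intercepts: it crosses the x-axis at the gridline x = 1; it misses every integer gridline on the y-axis.
Putting this together gives p.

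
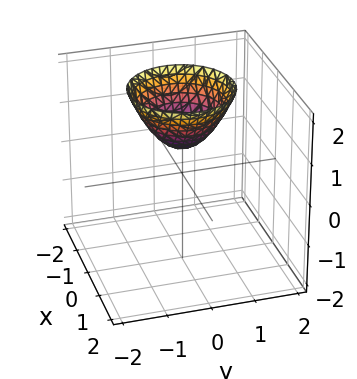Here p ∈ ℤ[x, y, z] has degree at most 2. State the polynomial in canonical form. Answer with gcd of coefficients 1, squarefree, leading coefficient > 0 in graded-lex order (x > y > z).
3*x^2 + 3*y^2 - 3*z + 2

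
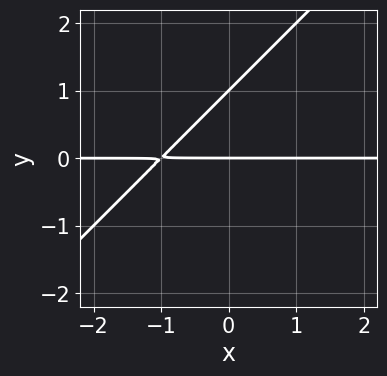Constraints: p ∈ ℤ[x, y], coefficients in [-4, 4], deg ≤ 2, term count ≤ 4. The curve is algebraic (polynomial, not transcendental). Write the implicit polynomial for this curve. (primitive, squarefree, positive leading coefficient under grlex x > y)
x*y - y^2 + y

First, deg p = 2.
Then, reading off the gridlines: the y-axis gridline crossings are at y ∈ {0, 1}; the visible x-axis segment lies entirely on the curve.
Finally, putting this together gives p.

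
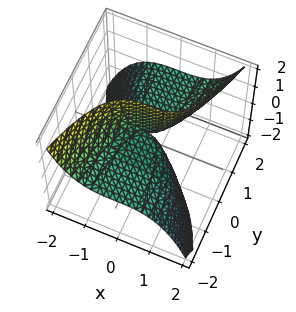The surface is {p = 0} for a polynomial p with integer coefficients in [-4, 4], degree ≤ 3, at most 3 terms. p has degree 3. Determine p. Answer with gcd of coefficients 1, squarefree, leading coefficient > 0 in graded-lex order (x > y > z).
The degree is 3 — a generic line meets the surface in up to 3 points.
Observable constraints: the visible z-axis segment lies entirely on the surface; it crosses the y-axis at the gridline y = 0; one x-axis crossing is at x = 0.
These observations pin down the coefficients.

x^3 - 2*y*z + y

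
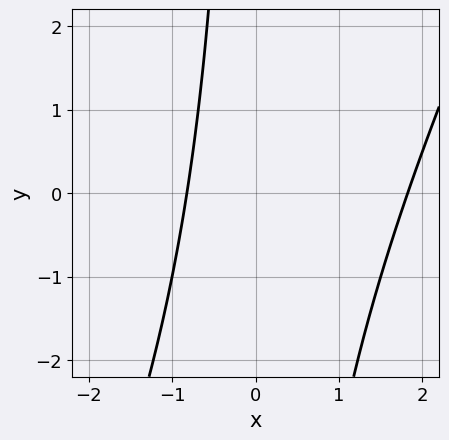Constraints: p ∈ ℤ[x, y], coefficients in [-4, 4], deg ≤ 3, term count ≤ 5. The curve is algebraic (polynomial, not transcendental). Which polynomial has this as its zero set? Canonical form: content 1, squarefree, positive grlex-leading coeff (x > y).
2*x^2 - x*y - 2*x - 3

(a) The degree is 2 — a generic line meets the curve in up to 2 points.
(b) From the visible intercepts: no y-intercept at any integer in the box.
(c) Together with the visible shape, these determine p as stated.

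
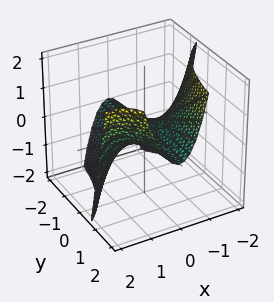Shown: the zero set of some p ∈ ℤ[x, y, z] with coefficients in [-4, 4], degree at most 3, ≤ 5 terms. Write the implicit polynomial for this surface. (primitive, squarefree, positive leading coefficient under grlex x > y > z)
First, the degree is 3 — a generic line meets the surface in up to 3 points.
Next, reading off the gridlines: it meets the x-axis at x = 0 (among the integer gridlines); one z-axis crossing is at z = 0; the visible y-axis segment lies entirely on the surface.
Finally, these observations pin down the coefficients.

x^3 - 2*x^2*y + 2*z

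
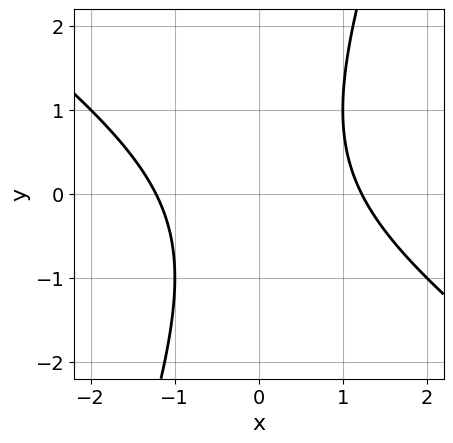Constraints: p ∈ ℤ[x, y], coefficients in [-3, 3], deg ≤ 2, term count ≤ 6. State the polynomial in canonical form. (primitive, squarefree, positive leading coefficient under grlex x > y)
The degree is 2 — no degree-1 curve has this shape.
From the axis intercepts and sections: no y-intercept at any integer in the box.
Assembling these constraints gives the stated polynomial.

2*x^2 + 2*x*y - y^2 - 3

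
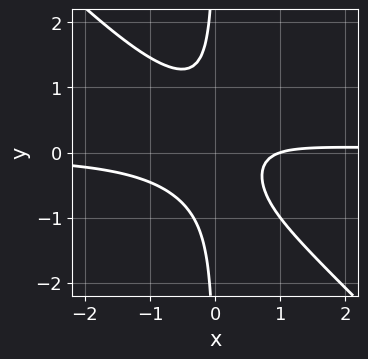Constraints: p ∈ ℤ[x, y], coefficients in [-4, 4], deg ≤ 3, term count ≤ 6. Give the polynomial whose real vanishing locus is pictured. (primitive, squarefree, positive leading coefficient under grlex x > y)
3*x^2*y + 3*x*y^2 - x + 1

(a) deg p = 3.
(b) From the visible intercepts: it misses every integer gridline on the y-axis; it crosses the x-axis at the gridline x = 1.
(c) Putting this together gives p.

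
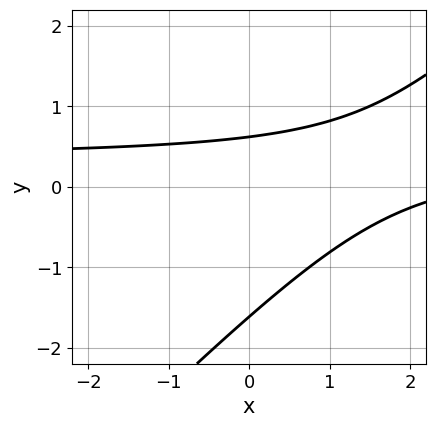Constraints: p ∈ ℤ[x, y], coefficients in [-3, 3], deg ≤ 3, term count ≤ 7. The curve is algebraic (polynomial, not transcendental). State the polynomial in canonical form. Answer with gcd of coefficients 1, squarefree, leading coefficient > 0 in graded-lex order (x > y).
3*x*y - 3*y^2 - x - 3*y + 3

The degree is 2 — a generic line meets the curve in up to 2 points.
Observable constraints: it misses every integer gridline on the x-axis.
Matching integer coefficients to the picture gives p.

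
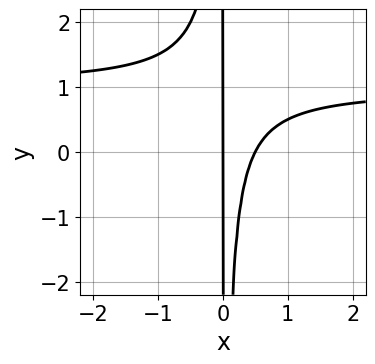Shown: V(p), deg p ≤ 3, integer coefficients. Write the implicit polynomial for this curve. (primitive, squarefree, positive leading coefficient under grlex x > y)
(a) deg p = 3. No degree-2 curve has this shape.
(b) Against the integer gridlines: every point of the y-axis in the box is on the curve; one x-axis crossing is at x = 0.
(c) Matching integer coefficients to the picture gives p.

2*x^2*y - 2*x^2 + x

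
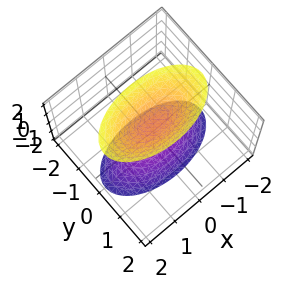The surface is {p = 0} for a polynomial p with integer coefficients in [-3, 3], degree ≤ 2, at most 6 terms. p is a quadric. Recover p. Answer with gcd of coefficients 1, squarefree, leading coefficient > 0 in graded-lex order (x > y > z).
x^2 + 3*y^2 - z^2 + 1

1. There are 2 components.
2. The degree is 2 — two sheets facing apart; a quadric.
3. Symmetries: mirror symmetry y ↦ −y ⇒ only even powers of y; it's symmetric under z → −z, forcing even powers of z; the x ↦ −x reflection is a symmetry, so x appears only in even powers.
4. Reading off the gridlines: among the integer gridlines, it crosses the z-axis at z ∈ {-1, 1}; no y-intercept at any integer in the box; it misses every integer gridline on the x-axis.
5. These observations pin down the coefficients.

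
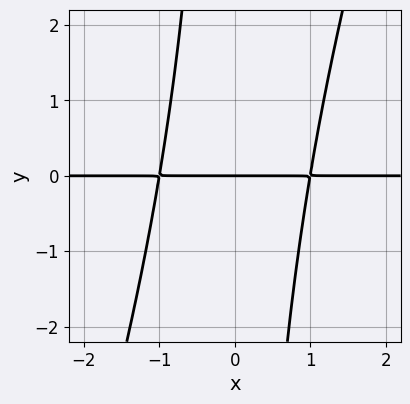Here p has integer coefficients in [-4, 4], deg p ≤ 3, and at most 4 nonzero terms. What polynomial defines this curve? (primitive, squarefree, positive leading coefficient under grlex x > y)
1. deg p = 3. No degree-2 curve has this shape.
2. From the axis intercepts and sections: every point of the x-axis in the box is on the curve; it meets the y-axis at y = 0 (among the integer gridlines).
3. Assembling these constraints gives the stated polynomial.

3*x^2*y - x*y^2 - 3*y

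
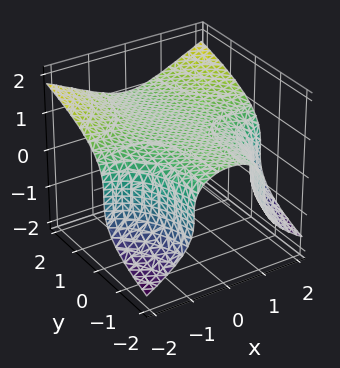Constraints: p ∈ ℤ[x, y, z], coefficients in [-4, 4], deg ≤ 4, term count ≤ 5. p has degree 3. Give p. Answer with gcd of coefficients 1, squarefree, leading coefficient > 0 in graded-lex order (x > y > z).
First, degree: a generic line meets the surface in up to 3 points, so deg p = 3.
Next, reading off the gridlines: one z-axis crossing is at z = 1; no y-intercept at any integer in the box; it misses every integer gridline on the x-axis.
Finally, these observations pin down the coefficients.

x^2*y - 2*z^3 + 2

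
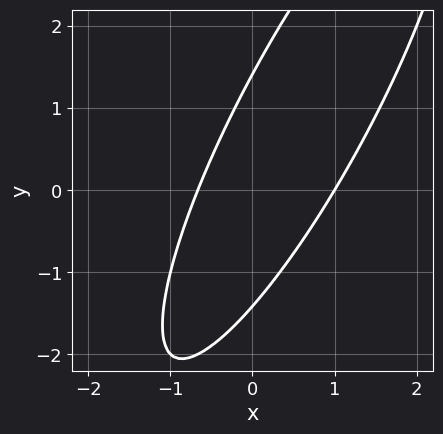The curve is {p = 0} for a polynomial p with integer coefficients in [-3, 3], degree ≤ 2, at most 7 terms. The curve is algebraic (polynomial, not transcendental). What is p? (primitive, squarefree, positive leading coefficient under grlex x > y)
First, deg p = 2.
Next, from the visible intercepts: it meets the x-axis at x = 1 (among the integer gridlines).
Finally, the integer polynomial consistent with all of this is the stated p.

3*x^2 - 3*x*y + y^2 - x - 2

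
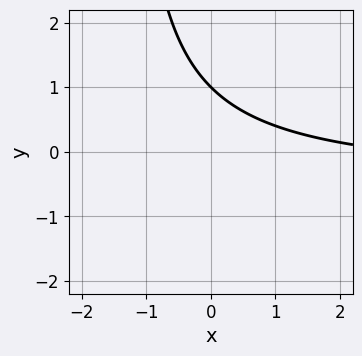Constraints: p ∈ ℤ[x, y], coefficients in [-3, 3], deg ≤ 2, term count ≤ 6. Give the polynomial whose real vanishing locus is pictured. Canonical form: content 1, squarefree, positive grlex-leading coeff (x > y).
2*x*y + x + 3*y - 3

The degree is 2 — no degree-1 curve has this shape.
Observable constraints: no x-intercept at any integer in the box; it crosses the y-axis at the gridline y = 1.
The integer polynomial consistent with all of this is the stated p.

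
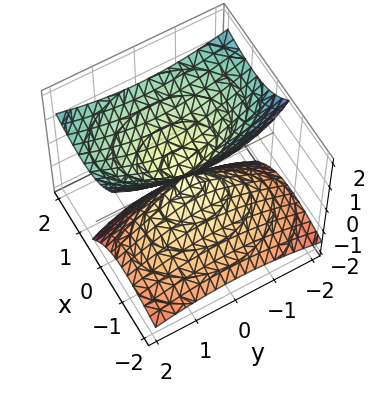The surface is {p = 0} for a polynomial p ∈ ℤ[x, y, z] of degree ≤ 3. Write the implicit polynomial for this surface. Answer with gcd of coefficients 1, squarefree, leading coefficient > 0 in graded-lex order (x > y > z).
2*x^2 - 3*x*z + y^2 - 2*z^2

1. deg p = 2.
2. Against the integer gridlines: it meets the y-axis at y = 0 (among the integer gridlines); it crosses the z-axis at the gridline z = 0; it meets the x-axis at x = 0 (among the integer gridlines).
3. Assembling these constraints gives the stated polynomial.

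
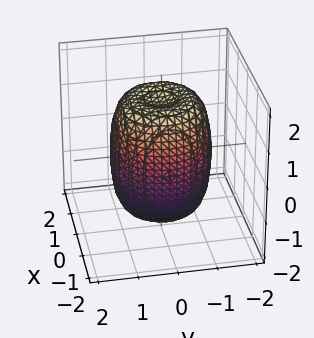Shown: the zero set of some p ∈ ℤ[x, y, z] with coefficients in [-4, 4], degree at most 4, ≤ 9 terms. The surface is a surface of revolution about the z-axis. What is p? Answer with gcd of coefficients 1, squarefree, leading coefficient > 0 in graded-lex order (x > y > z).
2*x^4 + 4*x^2*y^2 + 2*y^4 - 2*x^2 - 2*y^2 + z^2 - 2

(a) Degree: a generic line meets the surface in up to 4 points, so deg p = 4.
(b) Symmetries: every cross-section ⟂ z is a circle, so x, y appear only via x² + y².
(c) From the visible intercepts: a circular section at z = 1 has radius between 1 and 2.
(d) The integer polynomial consistent with all of this is the stated p.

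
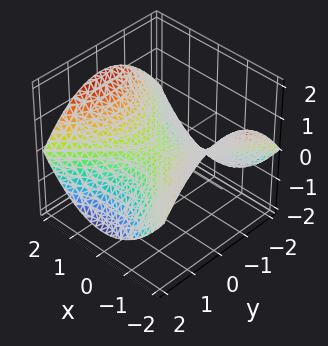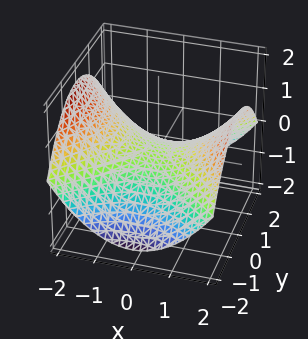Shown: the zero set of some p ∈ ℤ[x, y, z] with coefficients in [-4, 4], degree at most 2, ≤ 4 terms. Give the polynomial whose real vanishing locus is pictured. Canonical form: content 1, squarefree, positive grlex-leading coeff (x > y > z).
x^2 - y^2 - 3*z

Degree: a hyperbolic paraboloid; a quadric, so deg p = 2.
Symmetries: the y ↦ −y reflection is a symmetry, so y appears only in even powers; mirror symmetry x ↦ −x ⇒ only even powers of x.
Against the integer gridlines: it crosses the y-axis at the gridline y = 0; it crosses the z-axis at the gridline z = 0; it meets the x-axis at x = 0 (among the integer gridlines).
Together with the visible shape, these determine p as stated.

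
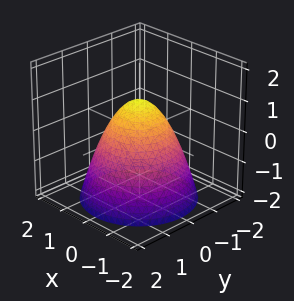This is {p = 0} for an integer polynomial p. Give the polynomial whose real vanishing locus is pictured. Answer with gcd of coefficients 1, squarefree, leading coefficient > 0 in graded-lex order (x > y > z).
x^2 + y^2 + z - 1

The degree is 2 — the shape is more complex than any degree-1 surface.
Symmetry: every cross-section ⟂ z is a circle, so x, y appear only via x² + y².
From the axis intercepts and sections: the x-axis gridline crossings are at x ∈ {-1, 1}; one z-axis crossing is at z = 1.
The integer polynomial consistent with all of this is the stated p. Check: (0, -1, 0) on the y-axis lies on the surface, and p(0, -1, 0) = 0. ✓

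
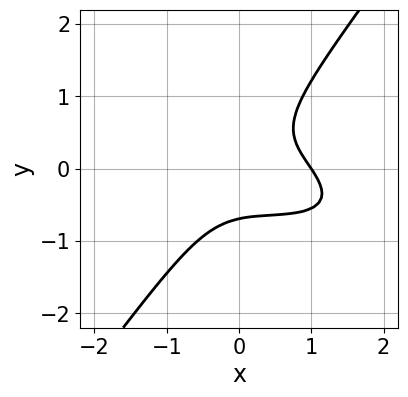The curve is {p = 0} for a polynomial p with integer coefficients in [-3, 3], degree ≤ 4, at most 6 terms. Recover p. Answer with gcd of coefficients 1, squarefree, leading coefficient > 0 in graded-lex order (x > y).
(a) Degree: no degree-2 curve has this shape, so deg p = 3.
(b) Against the integer gridlines: one x-axis crossing is at x = 1.
(c) Solving for integer coefficients yields p as stated.

x^3 + 2*x^2*y + 2*x*y^2 - 3*y^3 - 1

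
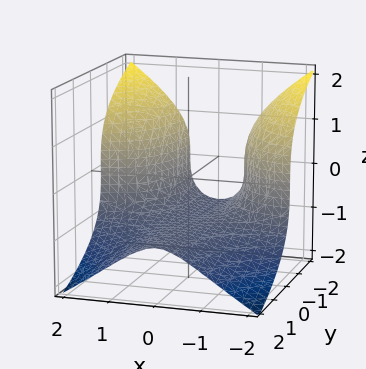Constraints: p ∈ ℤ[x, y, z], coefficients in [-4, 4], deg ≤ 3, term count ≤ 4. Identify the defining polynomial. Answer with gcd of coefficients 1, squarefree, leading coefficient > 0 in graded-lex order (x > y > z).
First, degree: the shape is more complex than any degree-2 surface, so deg p = 3.
Then, checking where it meets the axes: it meets the z-axis at z = -1 (among the integer gridlines); the surface avoids every integer x-axis point in the box.
Finally, assembling these constraints gives the stated polynomial.

x^2*y + z^3 + 1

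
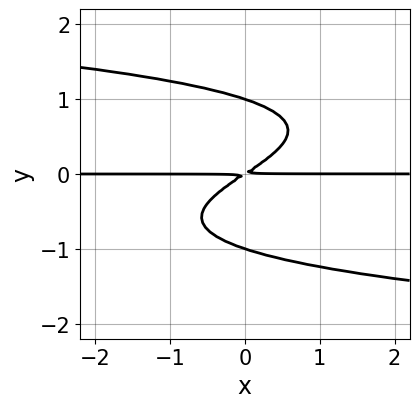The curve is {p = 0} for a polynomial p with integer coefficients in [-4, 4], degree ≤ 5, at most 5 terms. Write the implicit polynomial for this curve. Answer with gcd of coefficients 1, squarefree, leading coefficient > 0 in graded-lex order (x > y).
3*y^4 + 2*x*y - 3*y^2

1. The degree is 4 — no degree-3 curve has this shape.
2. From the visible intercepts: the y-axis gridline crossings are at y ∈ {-1, 1}; every point of the x-axis in the box is on the curve.
3. Assembling these constraints gives the stated polynomial.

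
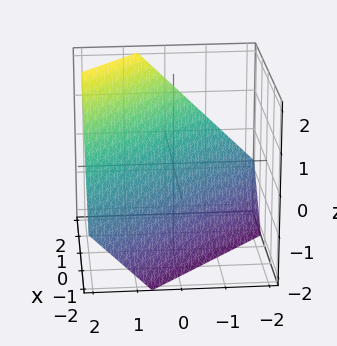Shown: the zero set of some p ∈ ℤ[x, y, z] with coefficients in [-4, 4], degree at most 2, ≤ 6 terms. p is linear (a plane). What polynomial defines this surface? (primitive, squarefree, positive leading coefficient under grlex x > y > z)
First, the degree is 1 — the surface is flat (a plane).
Finally, matching integer coefficients to the picture gives p.

3*x + 3*y - 3*z - 2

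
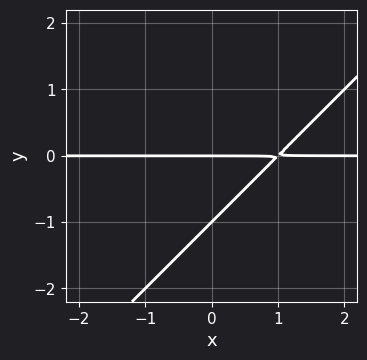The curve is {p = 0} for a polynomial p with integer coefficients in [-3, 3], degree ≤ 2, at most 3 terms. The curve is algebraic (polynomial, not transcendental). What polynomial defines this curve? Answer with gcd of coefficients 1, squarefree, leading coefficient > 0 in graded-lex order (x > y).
x*y - y^2 - y

(a) deg p = 2. A generic line meets the curve in up to 2 points.
(b) From the axis intercepts and sections: the visible x-axis segment lies entirely on the curve; among the integer gridlines, it crosses the y-axis at y ∈ {-1, 0}.
(c) Assembling these constraints gives the stated polynomial.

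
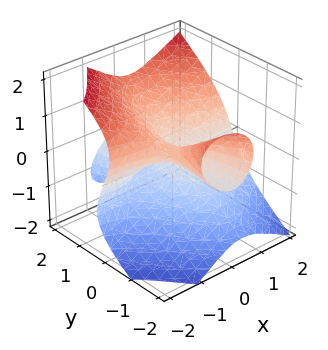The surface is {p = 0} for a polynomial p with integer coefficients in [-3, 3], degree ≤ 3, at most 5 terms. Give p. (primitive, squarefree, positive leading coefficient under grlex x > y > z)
First, the degree is 3 — the shape is more complex than any degree-2 surface.
Next, reading off the gridlines: the visible y-axis segment lies entirely on the surface; every point of the x-axis in the box is on the surface; it crosses the z-axis at the gridline z = 0.
Finally, assembling these constraints gives the stated polynomial.

2*x^2*y + y^2*z - 2*z^3 - 2*x*z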